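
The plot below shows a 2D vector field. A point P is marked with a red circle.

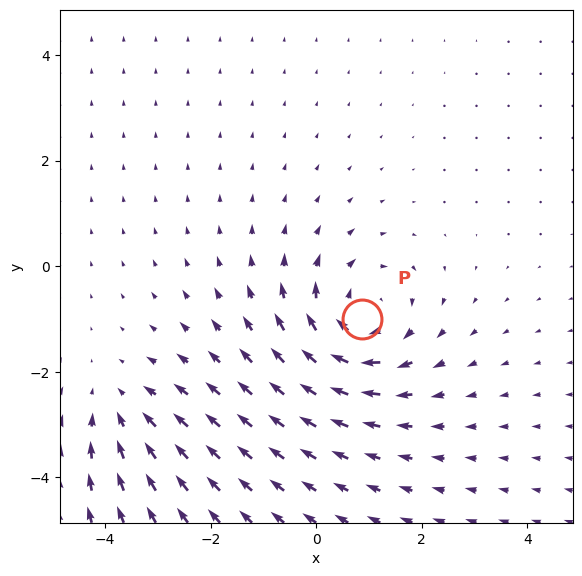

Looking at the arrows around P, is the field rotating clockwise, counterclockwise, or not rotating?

Near P at (0.9, -1.0) the arrows circulate clockwise. The curl (z-component) there is about -4; negative curl means clockwise rotation.

clockwise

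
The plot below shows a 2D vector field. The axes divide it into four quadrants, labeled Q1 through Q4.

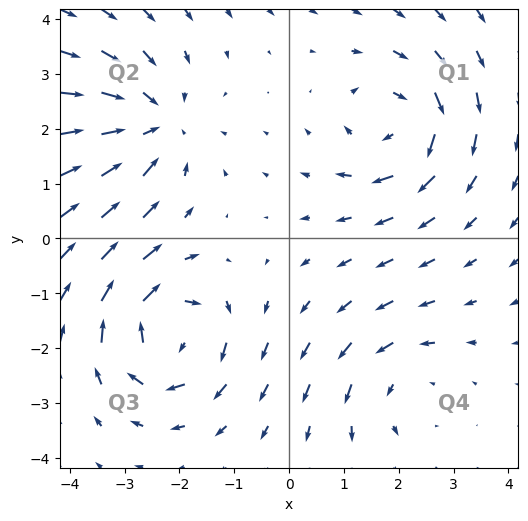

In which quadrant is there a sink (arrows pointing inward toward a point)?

Q2

The sink sits at approximately (-2.5, 2.1), which lies in quadrant Q2. The divergence there is about -4, negative as expected for a sink.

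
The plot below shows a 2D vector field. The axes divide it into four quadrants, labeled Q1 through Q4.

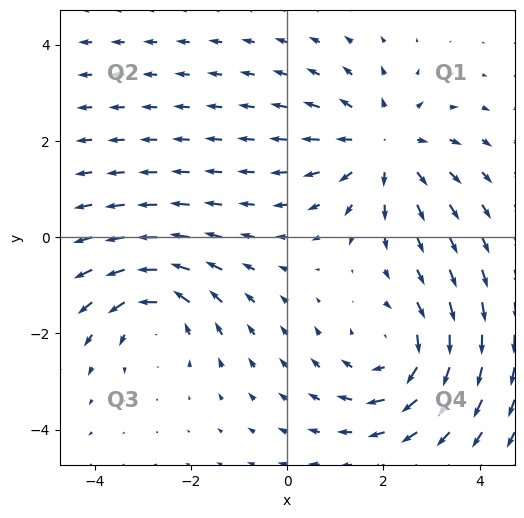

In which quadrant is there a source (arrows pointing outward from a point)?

Q1

The source sits at approximately (2.0, 1.9), which lies in quadrant Q1. The divergence there is about +4, positive as expected for a source.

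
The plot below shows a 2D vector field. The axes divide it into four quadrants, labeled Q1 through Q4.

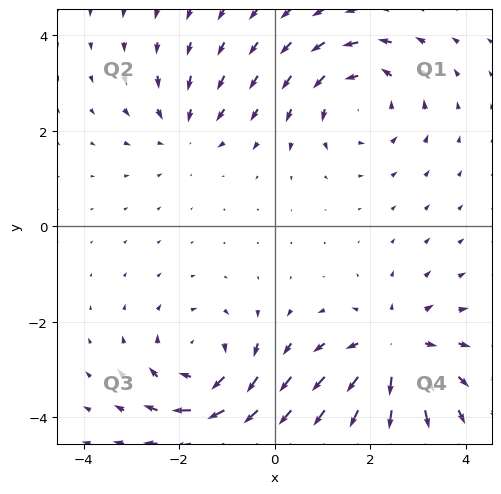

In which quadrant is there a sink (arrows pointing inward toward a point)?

The sink sits at approximately (-1.9, 2.0), which lies in quadrant Q2. The divergence there is about -3, negative as expected for a sink.

Q2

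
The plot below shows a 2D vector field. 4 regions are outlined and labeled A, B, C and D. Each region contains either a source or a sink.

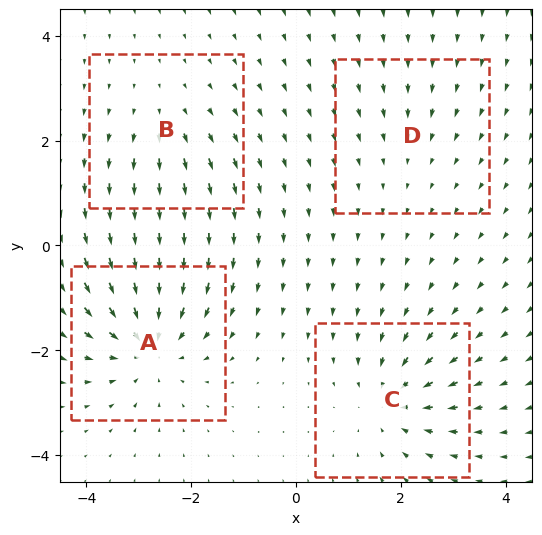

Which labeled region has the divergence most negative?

Divergence at each region's feature centre — A: about -6, B: about +3, C: about -5, D: about -2. Region A is most negative.

A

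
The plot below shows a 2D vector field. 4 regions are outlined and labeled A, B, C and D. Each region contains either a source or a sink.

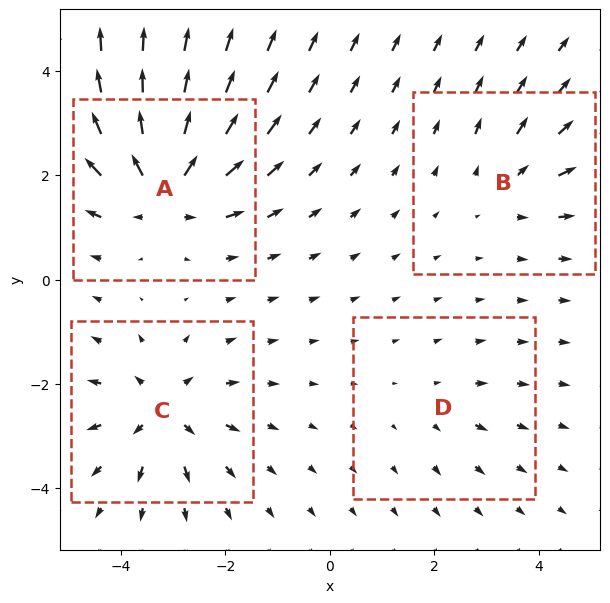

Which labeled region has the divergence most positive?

A

Divergence at each region's feature centre — A: about +8, B: about +3, C: about +6, D: about +2. Region A is most positive.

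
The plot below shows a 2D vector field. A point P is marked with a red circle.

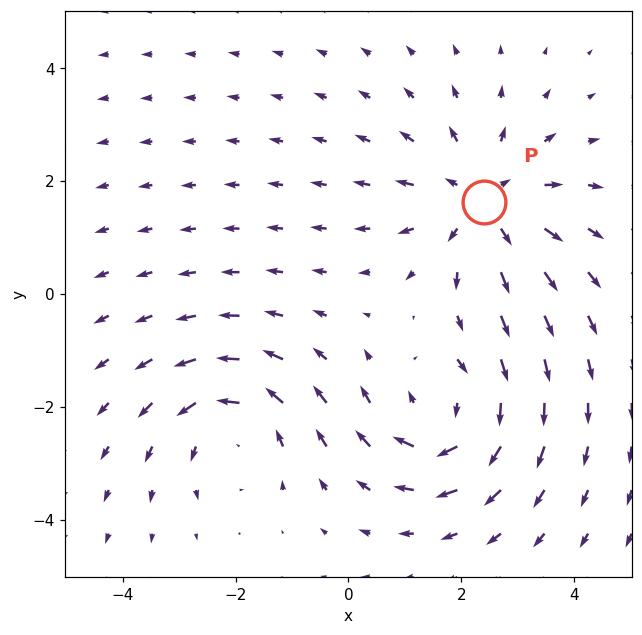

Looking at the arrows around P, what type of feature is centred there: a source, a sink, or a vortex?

At P (2.4, 1.6) the arrows spread outward. Divergence about +4, curl ≈0 — positive divergence with near-zero curl is a source.

source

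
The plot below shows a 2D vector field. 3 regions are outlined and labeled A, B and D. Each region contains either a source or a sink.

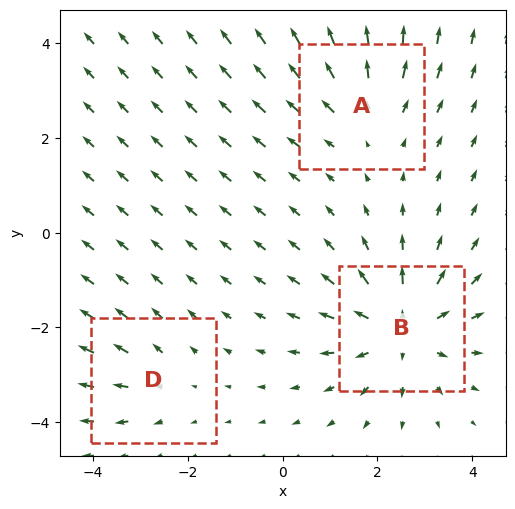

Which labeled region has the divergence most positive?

Divergence at each region's feature centre — A: about +3, B: about +4, D: about +2. Region B is most positive.

B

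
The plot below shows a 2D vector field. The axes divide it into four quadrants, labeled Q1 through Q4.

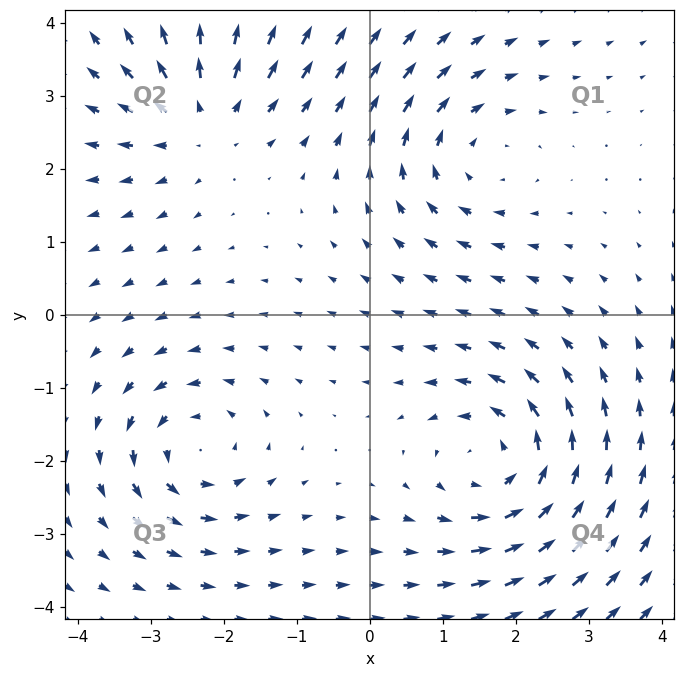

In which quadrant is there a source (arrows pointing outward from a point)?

Q2

The source sits at approximately (-2.3, 2.7), which lies in quadrant Q2. The divergence there is about +4, positive as expected for a source.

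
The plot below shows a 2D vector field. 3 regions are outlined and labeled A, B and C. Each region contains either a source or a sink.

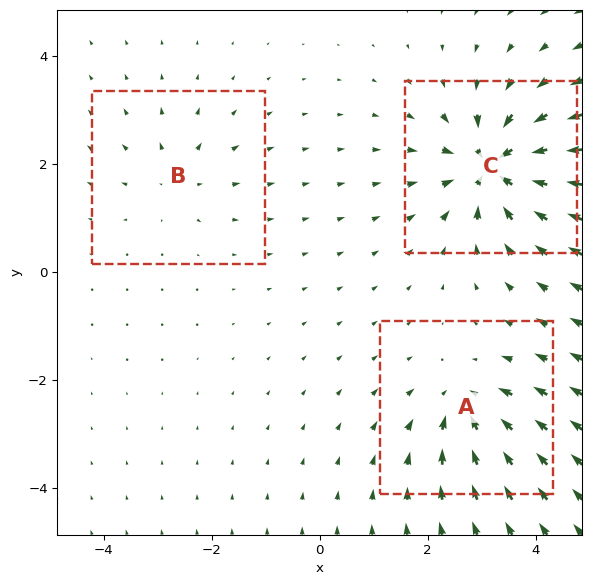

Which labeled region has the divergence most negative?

C

Divergence at each region's feature centre — A: about -4, B: about +3, C: about -6. Region C is most negative.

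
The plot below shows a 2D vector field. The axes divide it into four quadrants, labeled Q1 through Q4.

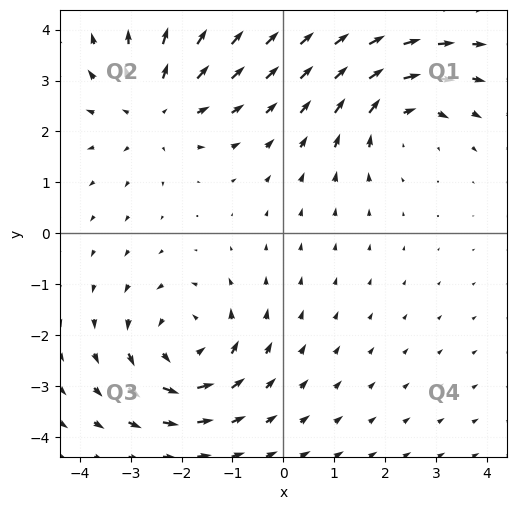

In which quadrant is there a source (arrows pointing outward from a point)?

Q2

The source sits at approximately (-2.5, 2.5), which lies in quadrant Q2. The divergence there is about +3, positive as expected for a source.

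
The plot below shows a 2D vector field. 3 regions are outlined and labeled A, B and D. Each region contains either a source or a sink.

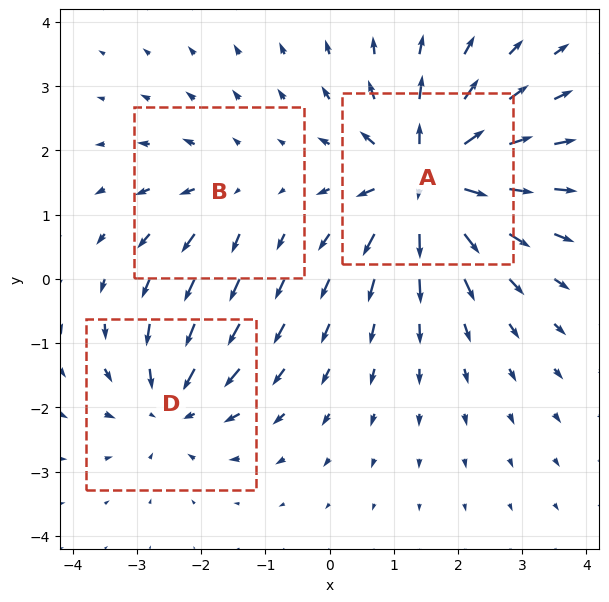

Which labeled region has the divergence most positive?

Divergence at each region's feature centre — A: about +6, B: about +2, D: about -4. Region A is most positive.

A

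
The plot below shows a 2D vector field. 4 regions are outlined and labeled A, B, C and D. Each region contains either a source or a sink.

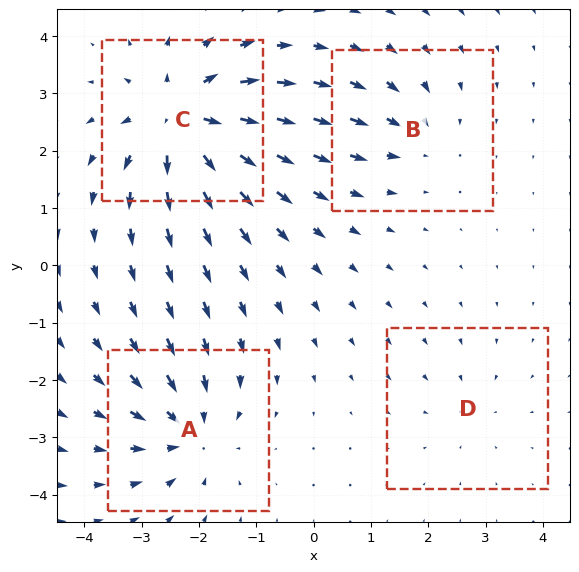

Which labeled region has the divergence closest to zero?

D

Divergence at each region's feature centre — A: about -5, B: about -3, C: about +7, D: about -2. Region D is closest to zero.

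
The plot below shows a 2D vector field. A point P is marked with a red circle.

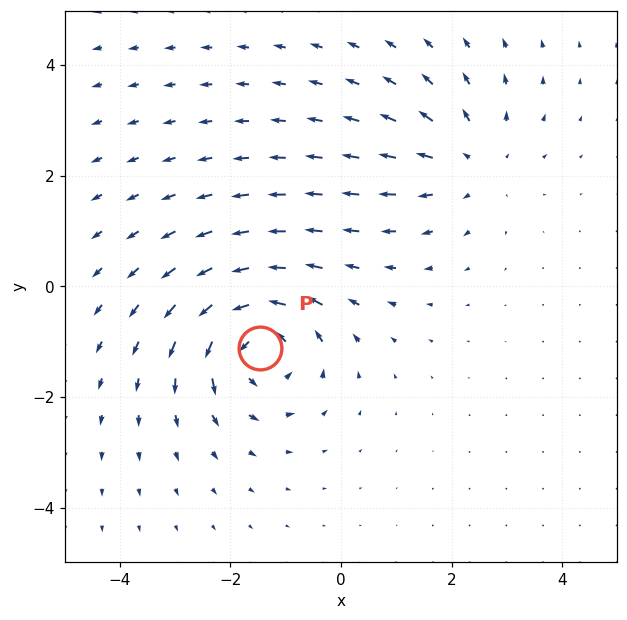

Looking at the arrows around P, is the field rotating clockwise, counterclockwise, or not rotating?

Near P at (-1.5, -1.1) the arrows circulate counterclockwise. The curl (z-component) there is about +6; positive curl means counterclockwise rotation.

counterclockwise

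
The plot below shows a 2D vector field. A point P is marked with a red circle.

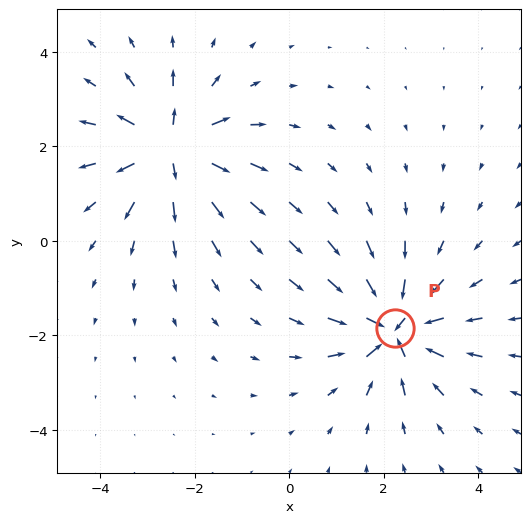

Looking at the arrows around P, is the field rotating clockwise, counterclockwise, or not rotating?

not rotating

Near P at (2.2, -1.9) the arrows show no circulation. The curl there is ≈0.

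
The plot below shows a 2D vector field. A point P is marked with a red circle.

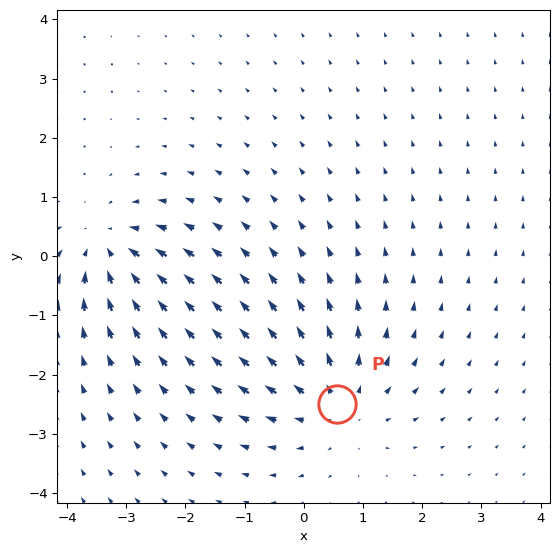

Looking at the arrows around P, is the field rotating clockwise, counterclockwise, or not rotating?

Near P at (0.6, -2.5) the arrows show no circulation. The curl there is ≈0.

not rotating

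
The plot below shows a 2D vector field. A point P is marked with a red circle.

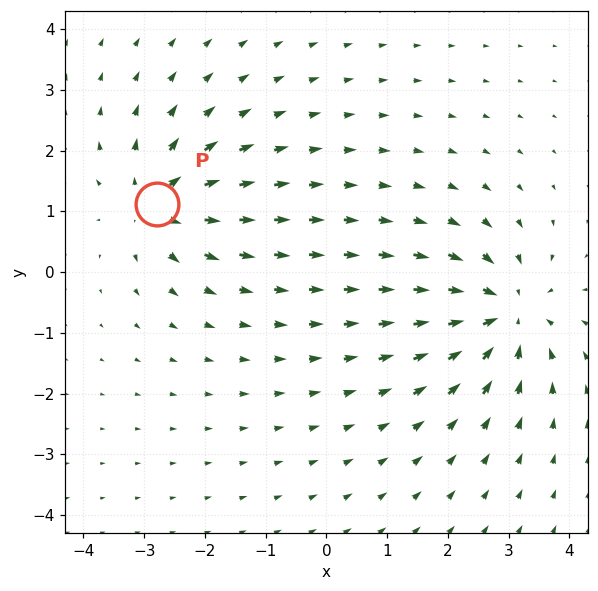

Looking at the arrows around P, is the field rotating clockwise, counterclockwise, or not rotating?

Near P at (-2.8, 1.1) the arrows show no circulation. The curl there is ≈0.

not rotating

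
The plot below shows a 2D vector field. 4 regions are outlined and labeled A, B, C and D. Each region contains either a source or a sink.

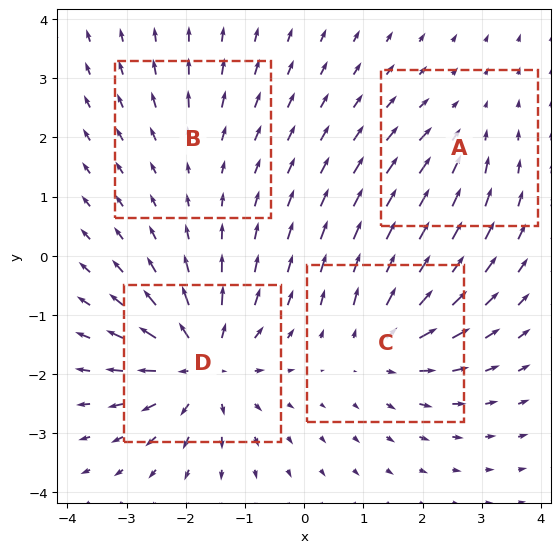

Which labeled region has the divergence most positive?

Divergence at each region's feature centre — A: about -3, B: about +2, C: about +6, D: about +8. Region D is most positive.

D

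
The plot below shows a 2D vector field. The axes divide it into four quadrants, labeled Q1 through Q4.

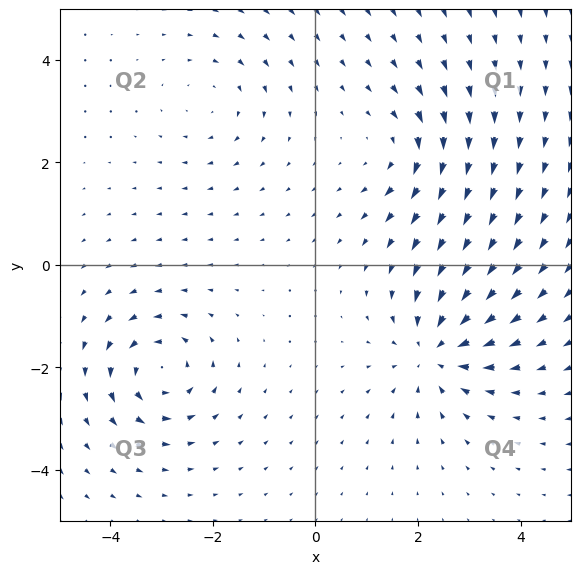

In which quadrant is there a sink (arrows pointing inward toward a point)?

Q4

The sink sits at approximately (2.3, -1.7), which lies in quadrant Q4. The divergence there is about -4, negative as expected for a sink.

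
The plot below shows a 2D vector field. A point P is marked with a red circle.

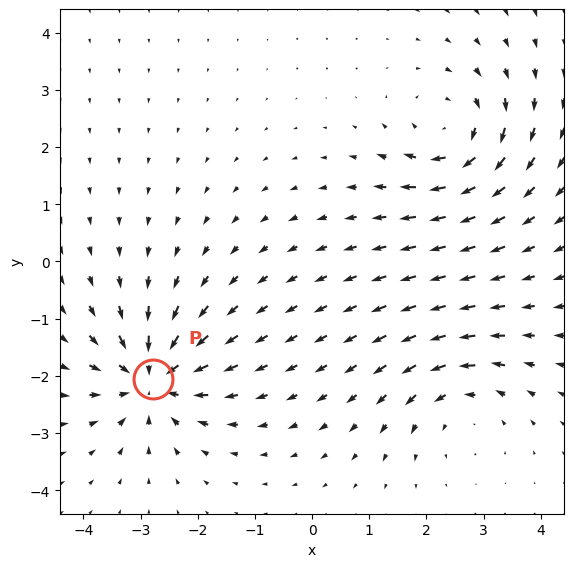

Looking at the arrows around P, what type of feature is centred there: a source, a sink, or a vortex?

At P (-2.8, -2.0) the arrows converge inward. Divergence about -6, curl ≈0 — negative divergence with near-zero curl is a sink.

sink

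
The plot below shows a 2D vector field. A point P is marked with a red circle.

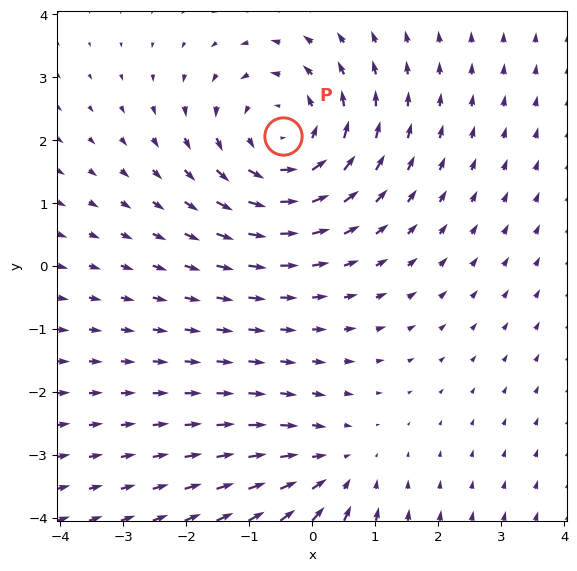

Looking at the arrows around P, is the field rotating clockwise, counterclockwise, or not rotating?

counterclockwise

Near P at (-0.5, 2.1) the arrows circulate counterclockwise. The curl (z-component) there is about +3; positive curl means counterclockwise rotation.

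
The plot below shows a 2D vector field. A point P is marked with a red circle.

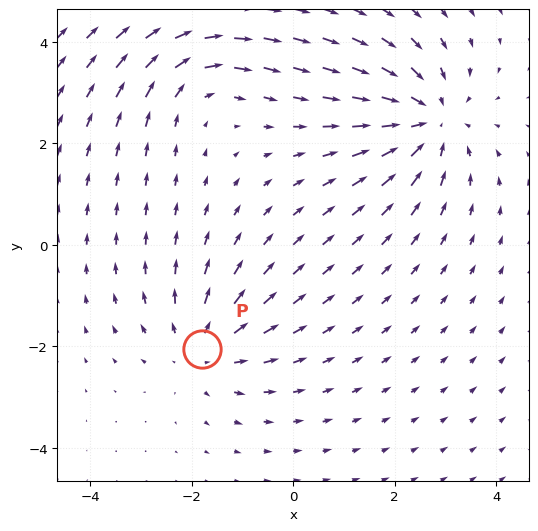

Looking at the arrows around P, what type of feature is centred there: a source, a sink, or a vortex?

At P (-1.8, -2.1) the arrows spread outward. Divergence about +3, curl ≈0 — positive divergence with near-zero curl is a source.

source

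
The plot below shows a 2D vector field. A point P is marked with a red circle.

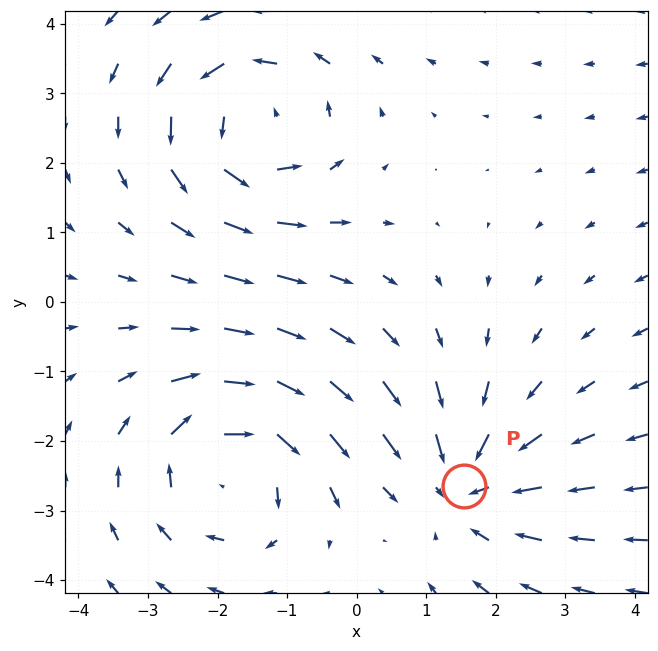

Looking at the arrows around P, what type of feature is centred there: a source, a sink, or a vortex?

At P (1.5, -2.6) the arrows converge inward. Divergence about -4, curl ≈0 — negative divergence with near-zero curl is a sink.

sink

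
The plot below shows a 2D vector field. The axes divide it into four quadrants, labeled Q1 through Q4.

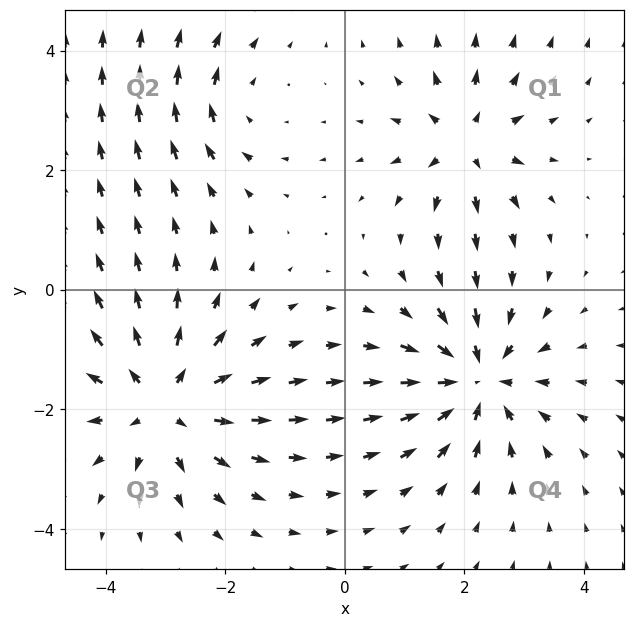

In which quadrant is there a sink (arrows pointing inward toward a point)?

Q4

The sink sits at approximately (2.2, -1.5), which lies in quadrant Q4. The divergence there is about -5, negative as expected for a sink.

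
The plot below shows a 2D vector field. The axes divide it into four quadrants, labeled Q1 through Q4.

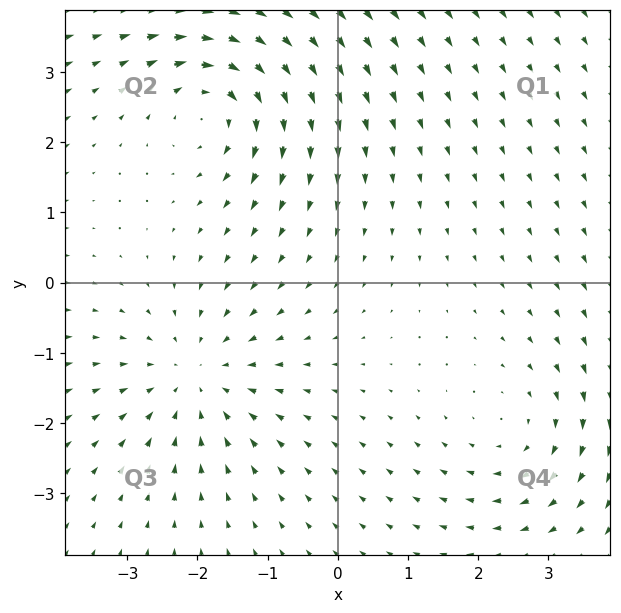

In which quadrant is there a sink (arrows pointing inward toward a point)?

The sink sits at approximately (-2.0, -1.3), which lies in quadrant Q3. The divergence there is about -4, negative as expected for a sink.

Q3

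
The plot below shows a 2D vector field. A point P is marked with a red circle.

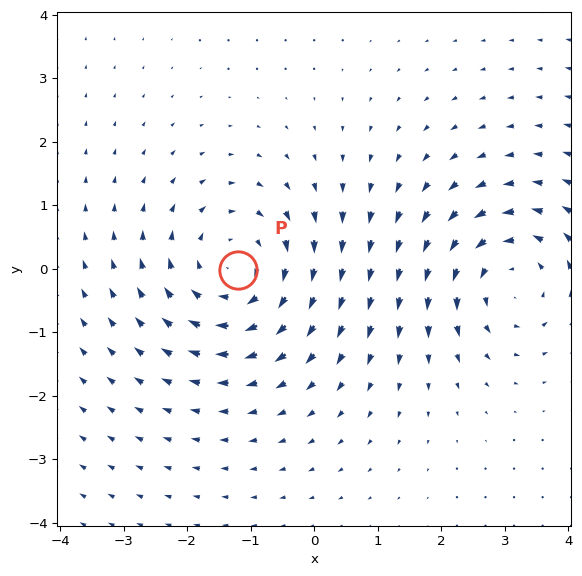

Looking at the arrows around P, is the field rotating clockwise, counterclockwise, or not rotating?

clockwise

Near P at (-1.2, -0.0) the arrows circulate clockwise. The curl (z-component) there is about -3; negative curl means clockwise rotation.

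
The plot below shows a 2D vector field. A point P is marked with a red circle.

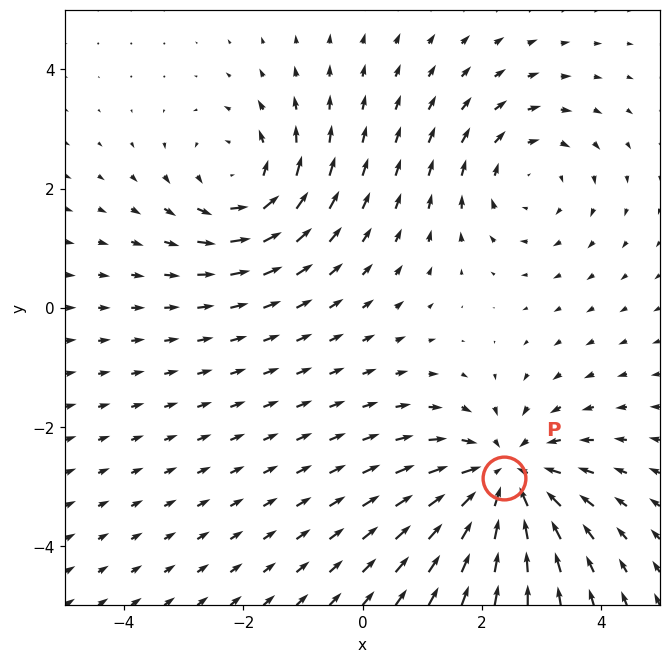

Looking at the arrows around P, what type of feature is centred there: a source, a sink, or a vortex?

sink

At P (2.4, -2.8) the arrows converge inward. Divergence about -4, curl ≈0 — negative divergence with near-zero curl is a sink.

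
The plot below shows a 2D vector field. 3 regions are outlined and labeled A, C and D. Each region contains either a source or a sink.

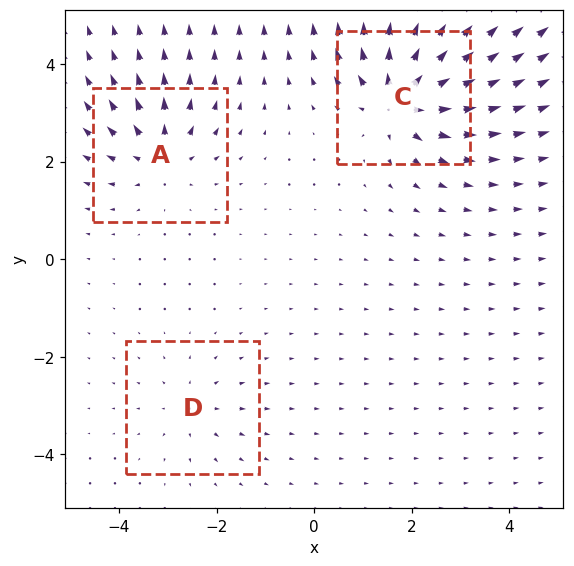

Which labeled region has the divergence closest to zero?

D

Divergence at each region's feature centre — A: about +4, C: about +6, D: about +2. Region D is closest to zero.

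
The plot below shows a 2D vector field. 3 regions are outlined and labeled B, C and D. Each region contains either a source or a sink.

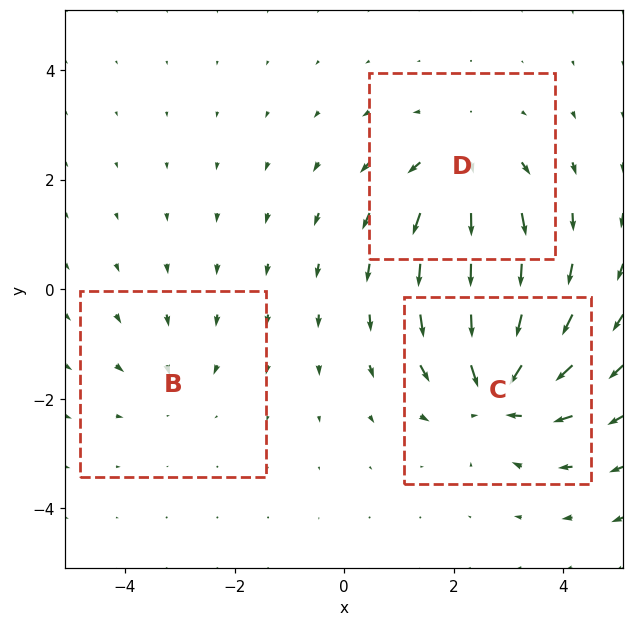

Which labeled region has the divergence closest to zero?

Divergence at each region's feature centre — B: about -2, C: about -5, D: about +4. Region B is closest to zero.

B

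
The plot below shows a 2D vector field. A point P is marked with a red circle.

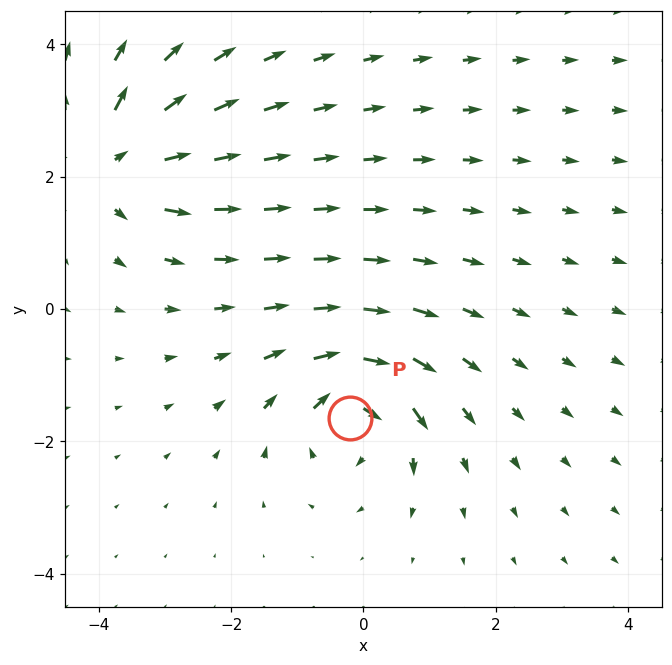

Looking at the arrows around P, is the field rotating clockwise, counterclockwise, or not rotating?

clockwise

Near P at (-0.2, -1.6) the arrows circulate clockwise. The curl (z-component) there is about -7; negative curl means clockwise rotation.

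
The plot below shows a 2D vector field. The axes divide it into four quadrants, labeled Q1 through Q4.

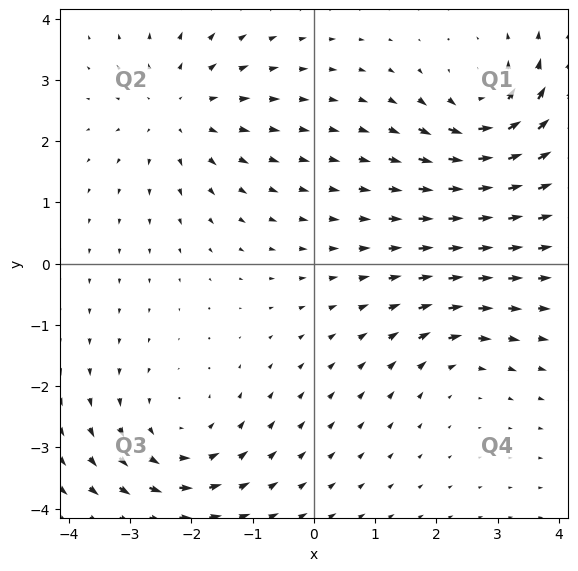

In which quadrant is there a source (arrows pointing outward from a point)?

Q2

The source sits at approximately (-2.2, 2.5), which lies in quadrant Q2. The divergence there is about +4, positive as expected for a source.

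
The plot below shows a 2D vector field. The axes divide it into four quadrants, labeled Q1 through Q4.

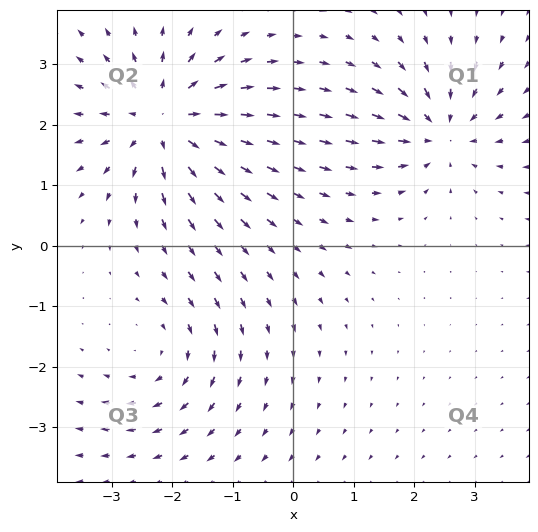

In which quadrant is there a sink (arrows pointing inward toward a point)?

The sink sits at approximately (2.4, 1.9), which lies in quadrant Q1. The divergence there is about -4, negative as expected for a sink.

Q1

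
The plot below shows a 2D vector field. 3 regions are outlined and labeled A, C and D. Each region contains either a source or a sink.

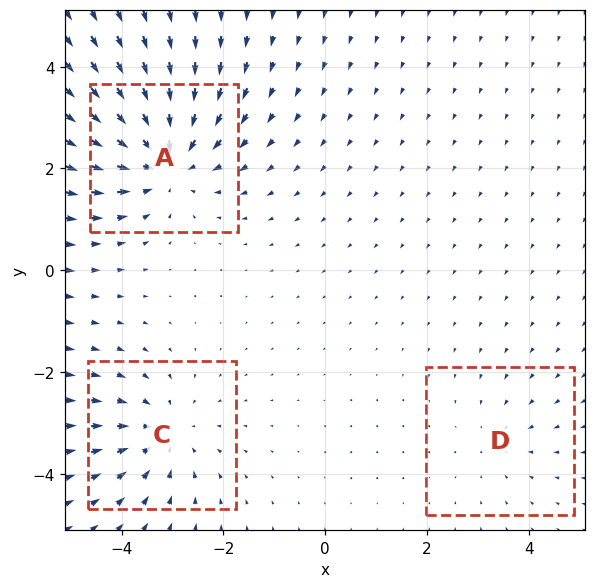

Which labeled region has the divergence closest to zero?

D

Divergence at each region's feature centre — A: about -4, C: about -3, D: about -2. Region D is closest to zero.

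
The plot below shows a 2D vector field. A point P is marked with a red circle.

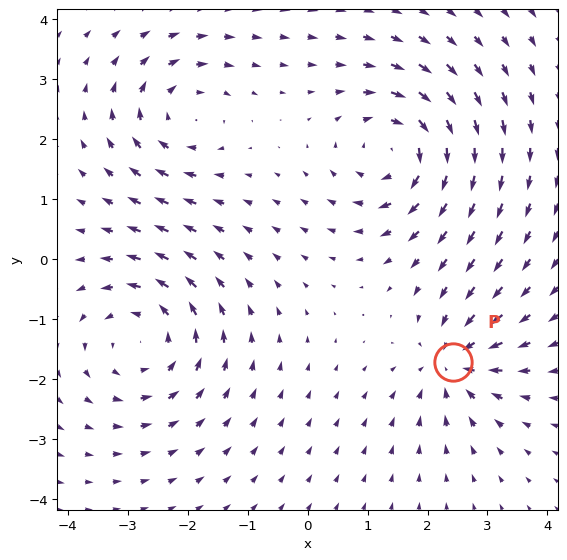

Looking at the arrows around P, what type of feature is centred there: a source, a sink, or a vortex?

sink

At P (2.4, -1.7) the arrows converge inward. Divergence about -4, curl ≈0 — negative divergence with near-zero curl is a sink.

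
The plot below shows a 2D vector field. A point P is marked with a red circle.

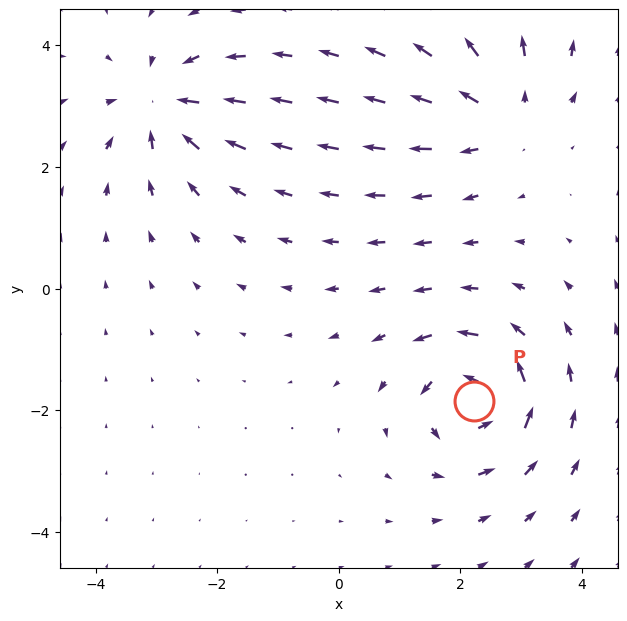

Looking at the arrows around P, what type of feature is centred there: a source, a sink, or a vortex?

At P (2.2, -1.9) the arrows circulate counterclockwise. Divergence ≈0, curl about +7 — near-zero divergence with nonzero curl is a vortex.

vortex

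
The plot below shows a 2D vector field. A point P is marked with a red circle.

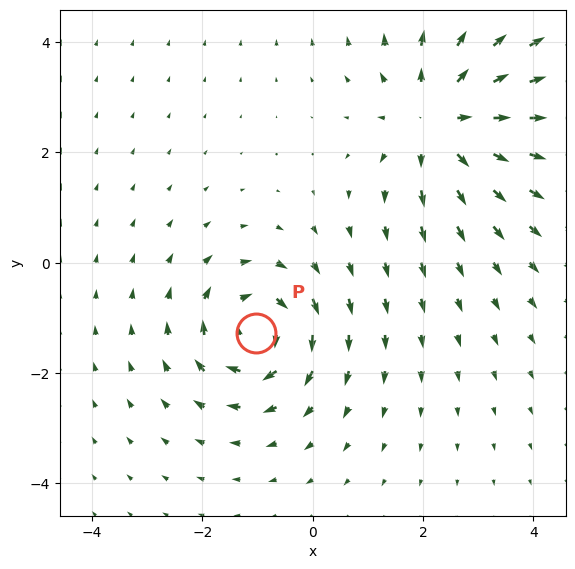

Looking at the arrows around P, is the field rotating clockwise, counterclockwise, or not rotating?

clockwise

Near P at (-1.0, -1.3) the arrows circulate clockwise. The curl (z-component) there is about -4; negative curl means clockwise rotation.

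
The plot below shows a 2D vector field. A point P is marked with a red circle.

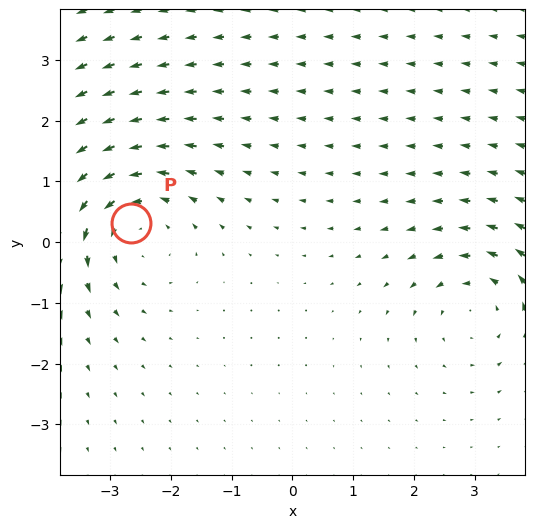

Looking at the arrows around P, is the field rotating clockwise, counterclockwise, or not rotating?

Near P at (-2.7, 0.3) the arrows circulate counterclockwise. The curl (z-component) there is about +3; positive curl means counterclockwise rotation.

counterclockwise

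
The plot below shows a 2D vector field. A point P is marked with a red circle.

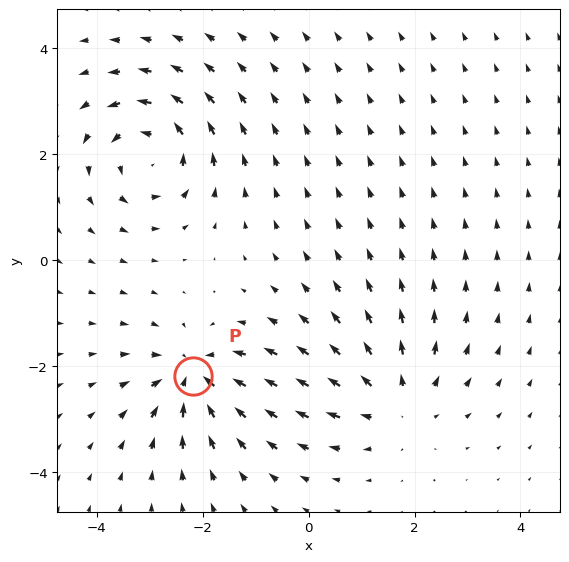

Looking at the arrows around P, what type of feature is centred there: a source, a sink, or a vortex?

At P (-2.2, -2.2) the arrows converge inward. Divergence about -6, curl ≈0 — negative divergence with near-zero curl is a sink.

sink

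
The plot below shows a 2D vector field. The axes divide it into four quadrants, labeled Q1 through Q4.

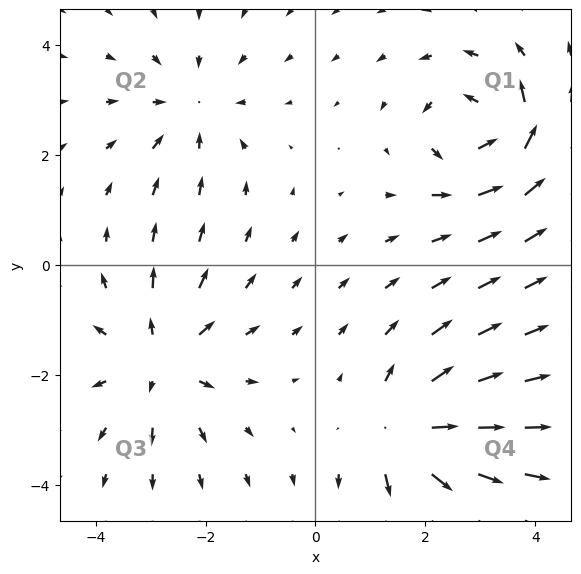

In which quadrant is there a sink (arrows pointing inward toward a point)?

The sink sits at approximately (-2.3, 2.8), which lies in quadrant Q2. The divergence there is about -3, negative as expected for a sink.

Q2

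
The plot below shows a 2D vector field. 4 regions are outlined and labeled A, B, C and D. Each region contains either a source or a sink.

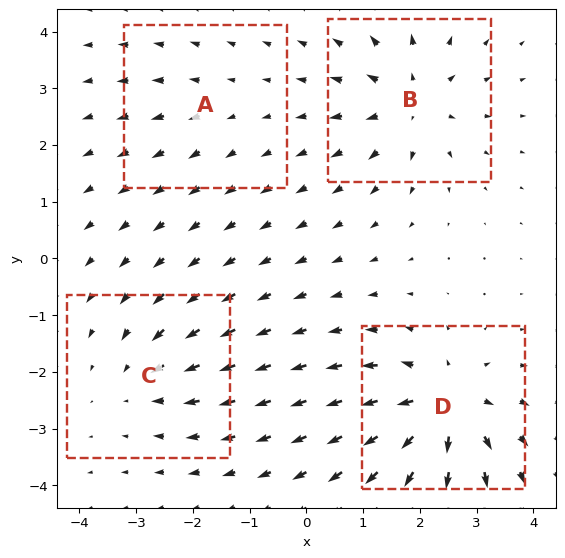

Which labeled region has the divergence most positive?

Divergence at each region's feature centre — A: about +2, B: about +6, C: about -4, D: about +7. Region D is most positive.

D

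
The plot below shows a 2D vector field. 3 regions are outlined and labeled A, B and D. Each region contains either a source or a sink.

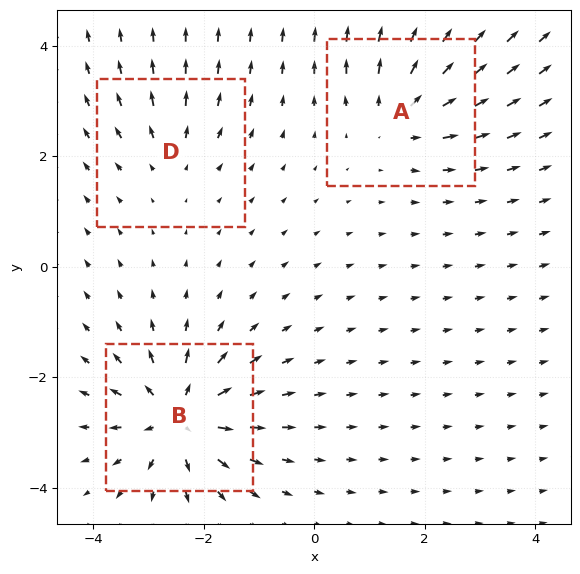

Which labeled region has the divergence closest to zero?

D

Divergence at each region's feature centre — A: about +4, B: about +6, D: about +2. Region D is closest to zero.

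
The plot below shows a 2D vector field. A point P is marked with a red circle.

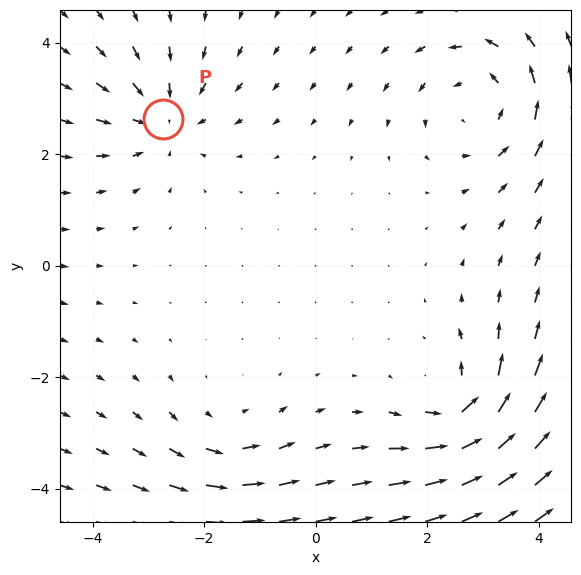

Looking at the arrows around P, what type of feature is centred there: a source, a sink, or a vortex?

sink

At P (-2.7, 2.6) the arrows converge inward. Divergence about -3, curl ≈0 — negative divergence with near-zero curl is a sink.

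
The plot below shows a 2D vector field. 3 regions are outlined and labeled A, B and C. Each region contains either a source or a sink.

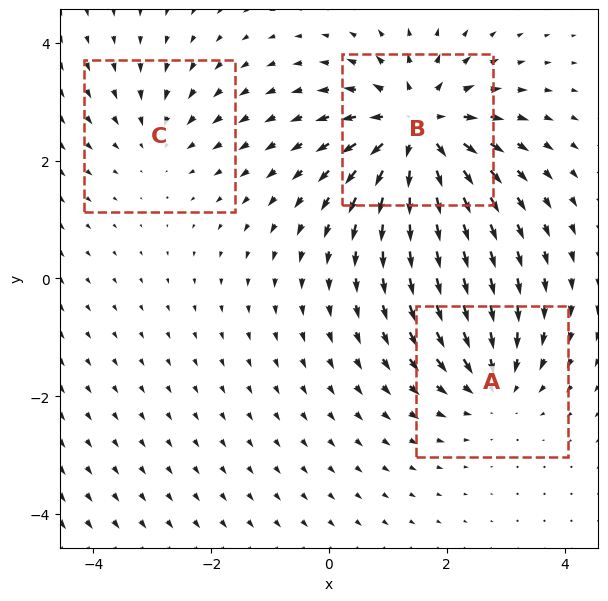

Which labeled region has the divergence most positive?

Divergence at each region's feature centre — A: about -3, B: about +6, C: about -2. Region B is most positive.

B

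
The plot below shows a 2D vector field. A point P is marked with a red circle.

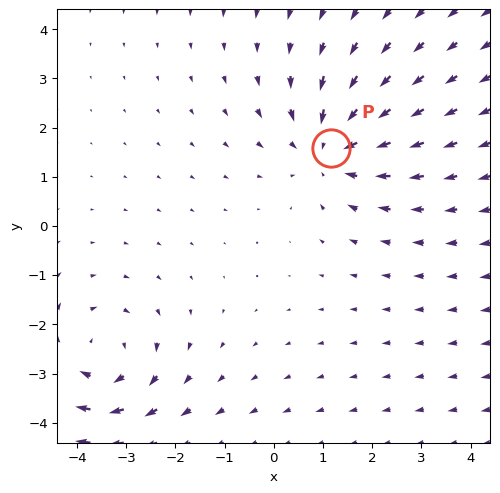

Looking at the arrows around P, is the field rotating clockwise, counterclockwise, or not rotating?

not rotating

Near P at (1.2, 1.6) the arrows show no circulation. The curl there is ≈0.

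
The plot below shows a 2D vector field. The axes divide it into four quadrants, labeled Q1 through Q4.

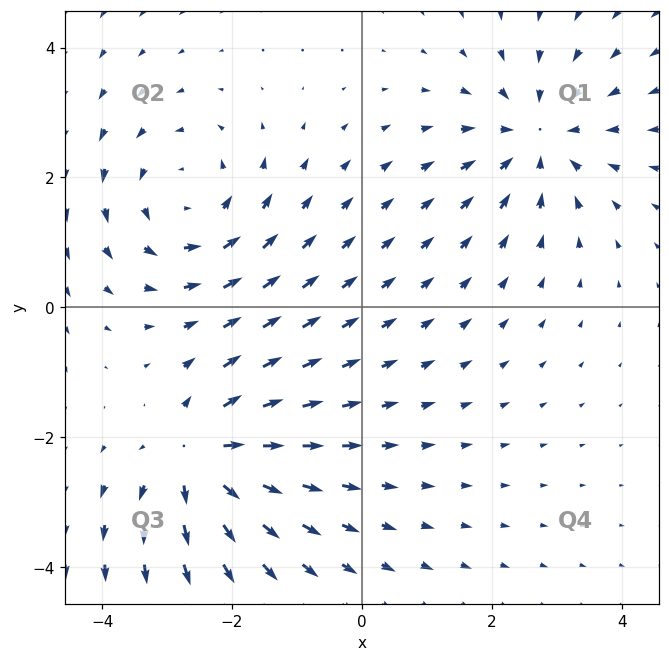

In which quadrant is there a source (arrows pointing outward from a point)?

The source sits at approximately (-2.5, -2.3), which lies in quadrant Q3. The divergence there is about +6, positive as expected for a source.

Q3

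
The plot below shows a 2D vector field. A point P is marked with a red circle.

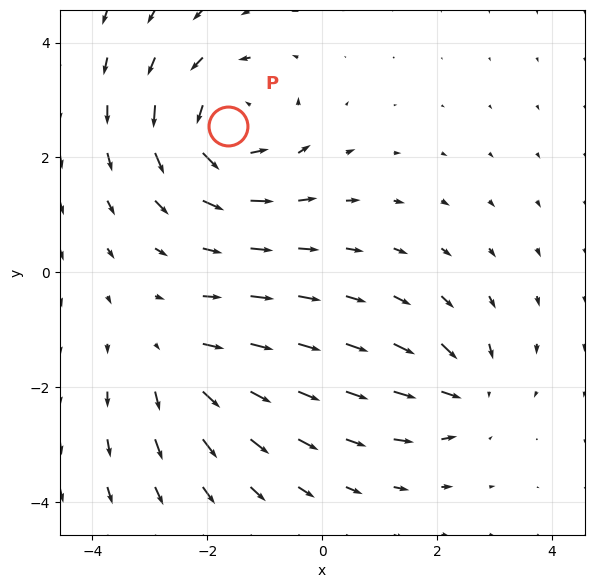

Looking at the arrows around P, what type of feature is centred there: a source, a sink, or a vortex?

At P (-1.6, 2.5) the arrows circulate counterclockwise. Divergence ≈0, curl about +5 — near-zero divergence with nonzero curl is a vortex.

vortex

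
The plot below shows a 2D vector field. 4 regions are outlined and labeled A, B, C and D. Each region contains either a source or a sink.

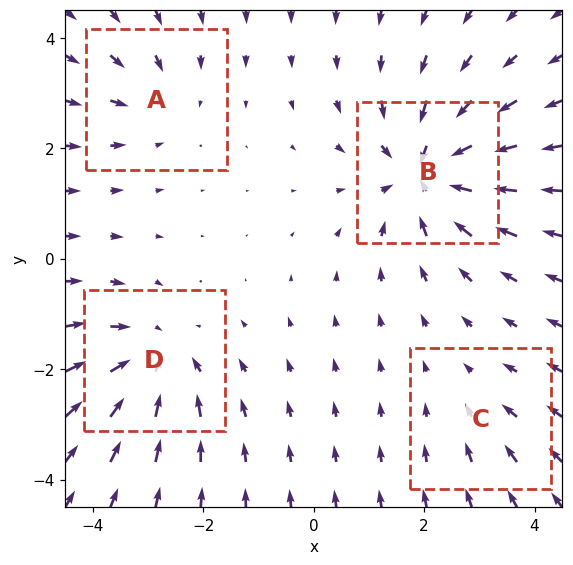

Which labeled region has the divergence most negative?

B

Divergence at each region's feature centre — A: about -3, B: about -7, C: about -2, D: about -5. Region B is most negative.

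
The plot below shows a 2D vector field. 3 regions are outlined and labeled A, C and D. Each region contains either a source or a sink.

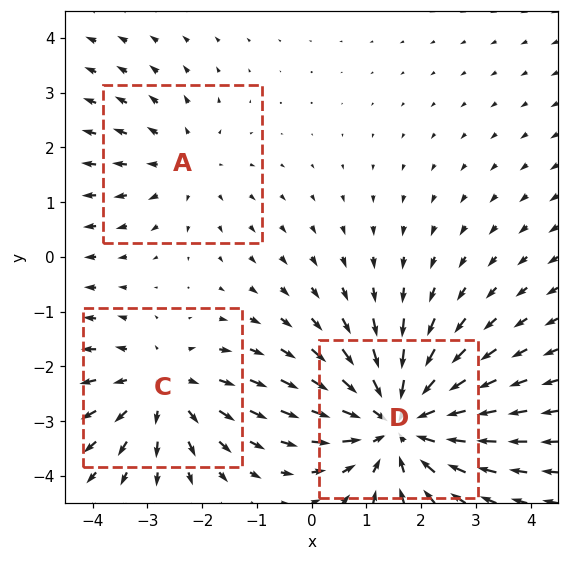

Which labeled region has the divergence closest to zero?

A

Divergence at each region's feature centre — A: about +2, C: about +3, D: about -4. Region A is closest to zero.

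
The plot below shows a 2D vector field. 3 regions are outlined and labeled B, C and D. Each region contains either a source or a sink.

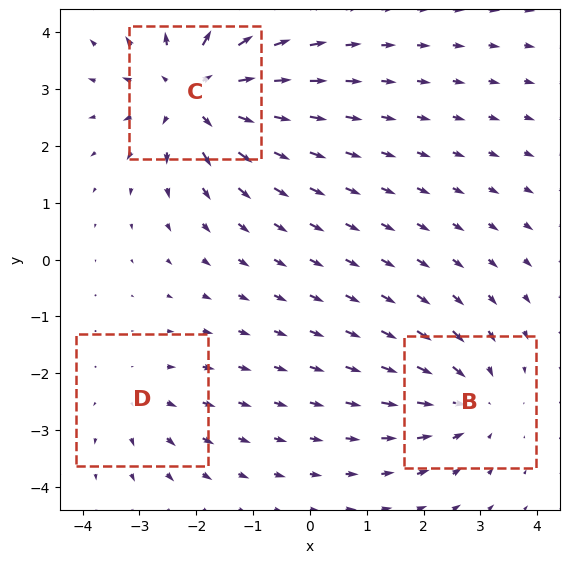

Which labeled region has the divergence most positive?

C

Divergence at each region's feature centre — B: about -3, C: about +5, D: about +2. Region C is most positive.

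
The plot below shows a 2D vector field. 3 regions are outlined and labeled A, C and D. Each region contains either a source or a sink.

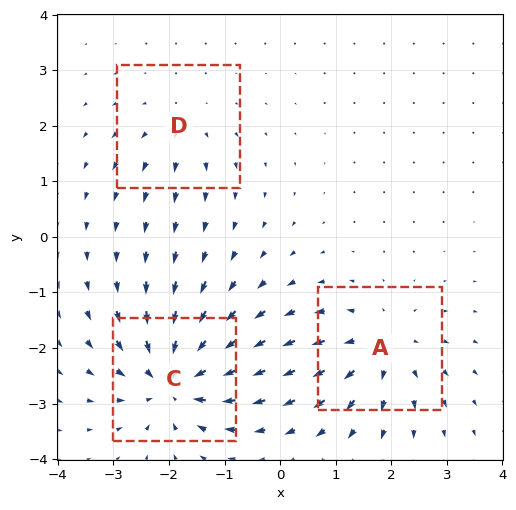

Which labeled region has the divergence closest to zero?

Divergence at each region's feature centre — A: about +4, C: about -6, D: about +2. Region D is closest to zero.

D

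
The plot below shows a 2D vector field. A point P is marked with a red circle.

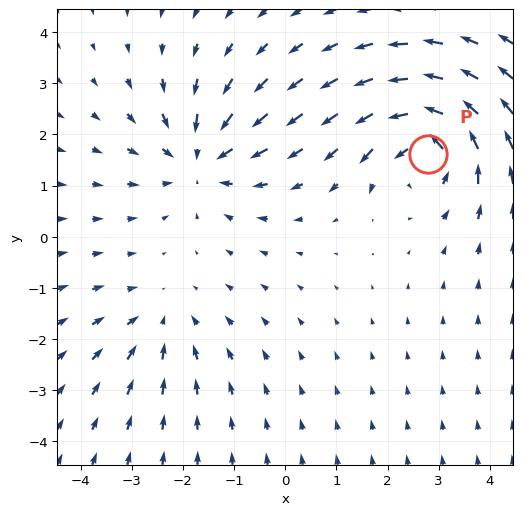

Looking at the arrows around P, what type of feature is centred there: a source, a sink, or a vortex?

At P (2.8, 1.6) the arrows circulate counterclockwise. Divergence ≈0, curl about +6 — near-zero divergence with nonzero curl is a vortex.

vortex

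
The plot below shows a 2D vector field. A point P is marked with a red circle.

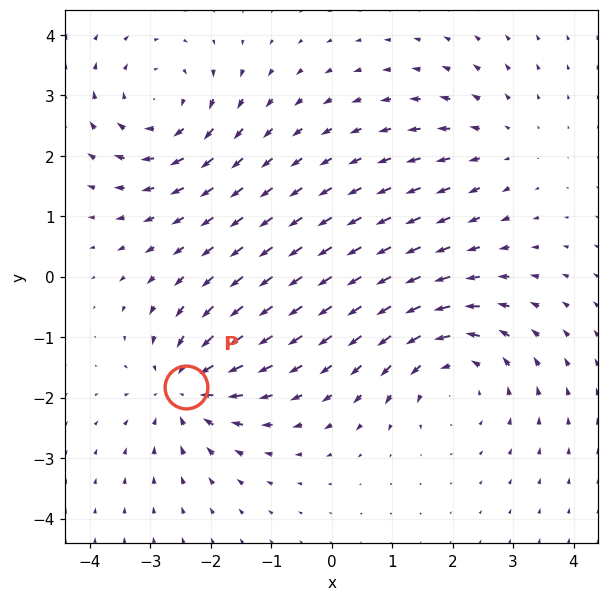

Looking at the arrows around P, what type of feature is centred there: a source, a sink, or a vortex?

sink

At P (-2.4, -1.8) the arrows converge inward. Divergence about -6, curl ≈0 — negative divergence with near-zero curl is a sink.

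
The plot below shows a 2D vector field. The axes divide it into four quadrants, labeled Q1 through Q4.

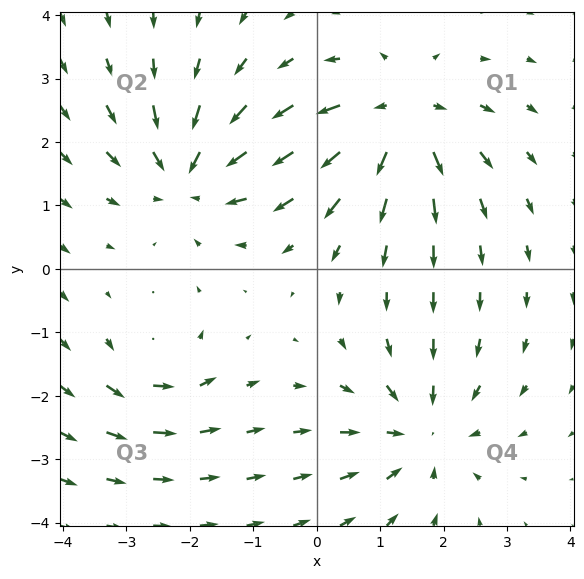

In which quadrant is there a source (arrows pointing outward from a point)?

Q1

The source sits at approximately (1.3, 2.4), which lies in quadrant Q1. The divergence there is about +6, positive as expected for a source.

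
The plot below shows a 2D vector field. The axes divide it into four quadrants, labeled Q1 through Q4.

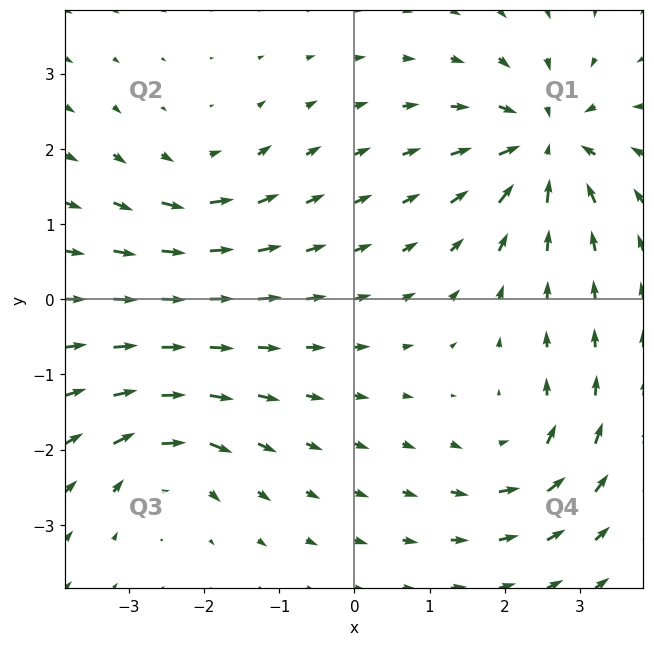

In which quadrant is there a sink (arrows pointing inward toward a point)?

The sink sits at approximately (2.5, 2.1), which lies in quadrant Q1. The divergence there is about -6, negative as expected for a sink.

Q1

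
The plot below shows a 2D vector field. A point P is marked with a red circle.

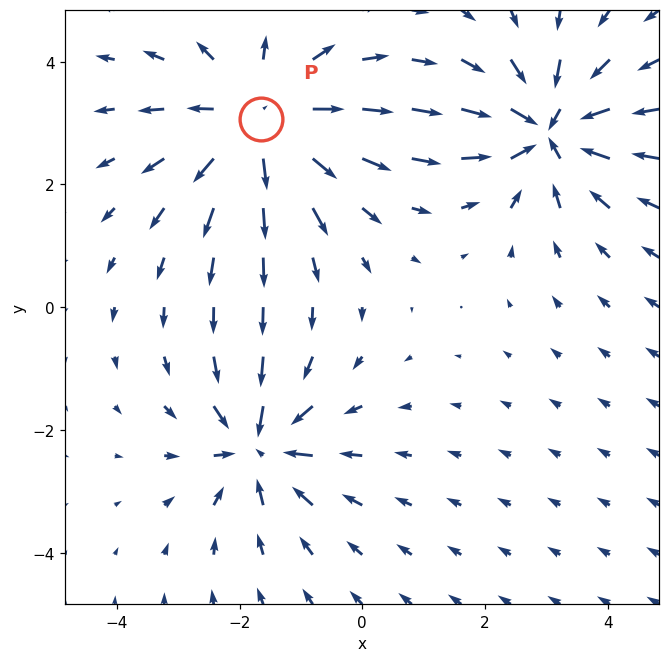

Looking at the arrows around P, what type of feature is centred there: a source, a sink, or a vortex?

source

At P (-1.6, 3.1) the arrows spread outward. Divergence about +4, curl ≈0 — positive divergence with near-zero curl is a source.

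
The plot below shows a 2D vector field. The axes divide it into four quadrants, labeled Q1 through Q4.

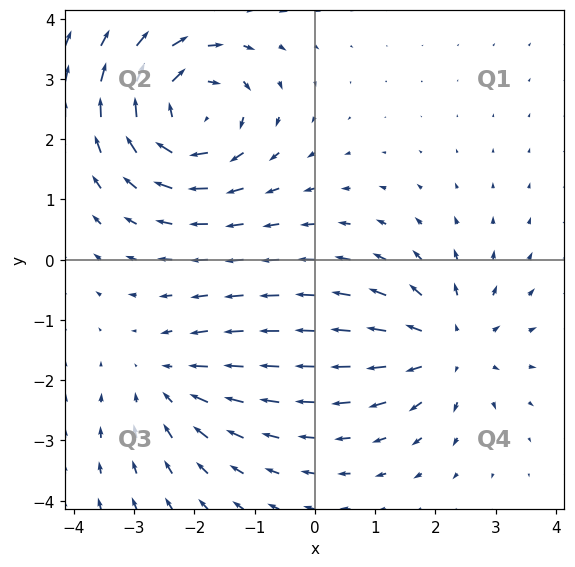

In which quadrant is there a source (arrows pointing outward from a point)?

Q4

The source sits at approximately (2.2, -1.5), which lies in quadrant Q4. The divergence there is about +3, positive as expected for a source.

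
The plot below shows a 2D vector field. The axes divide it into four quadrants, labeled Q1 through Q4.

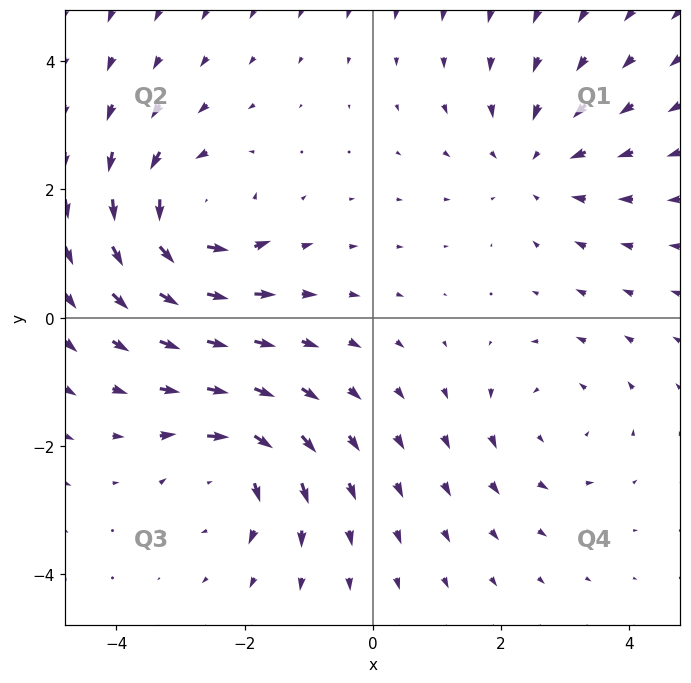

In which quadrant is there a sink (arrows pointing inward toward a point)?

Q1

The sink sits at approximately (2.5, 2.4), which lies in quadrant Q1. The divergence there is about -3, negative as expected for a sink.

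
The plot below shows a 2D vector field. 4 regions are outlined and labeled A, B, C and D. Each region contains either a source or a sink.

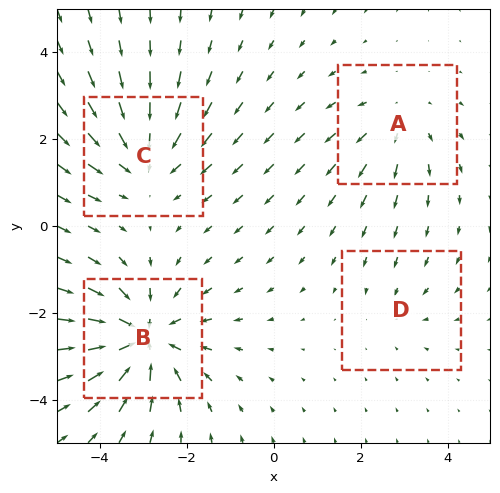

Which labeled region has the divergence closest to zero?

Divergence at each region's feature centre — A: about +3, B: about -6, C: about -4, D: about -2. Region D is closest to zero.

D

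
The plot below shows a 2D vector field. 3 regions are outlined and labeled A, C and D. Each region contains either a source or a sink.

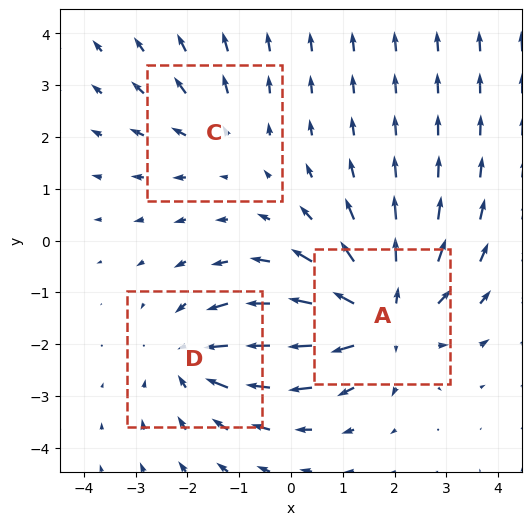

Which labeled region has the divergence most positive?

Divergence at each region's feature centre — A: about +4, C: about +2, D: about -3. Region A is most positive.

A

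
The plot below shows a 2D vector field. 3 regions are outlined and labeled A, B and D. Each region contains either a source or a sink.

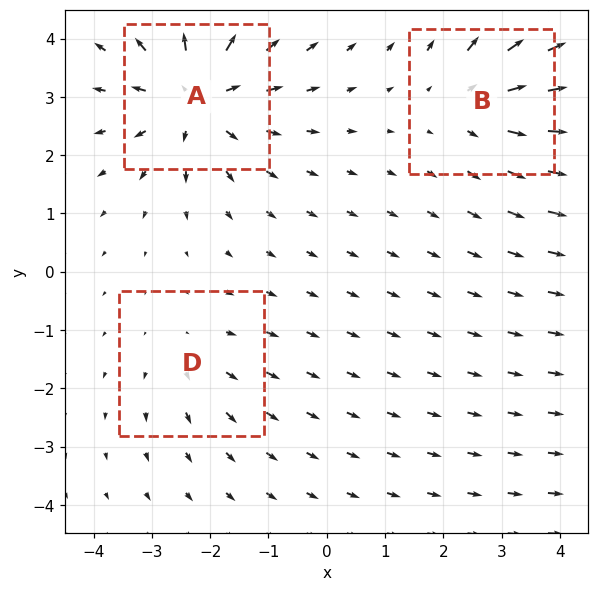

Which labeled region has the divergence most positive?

A

Divergence at each region's feature centre — A: about +5, B: about +3, D: about +2. Region A is most positive.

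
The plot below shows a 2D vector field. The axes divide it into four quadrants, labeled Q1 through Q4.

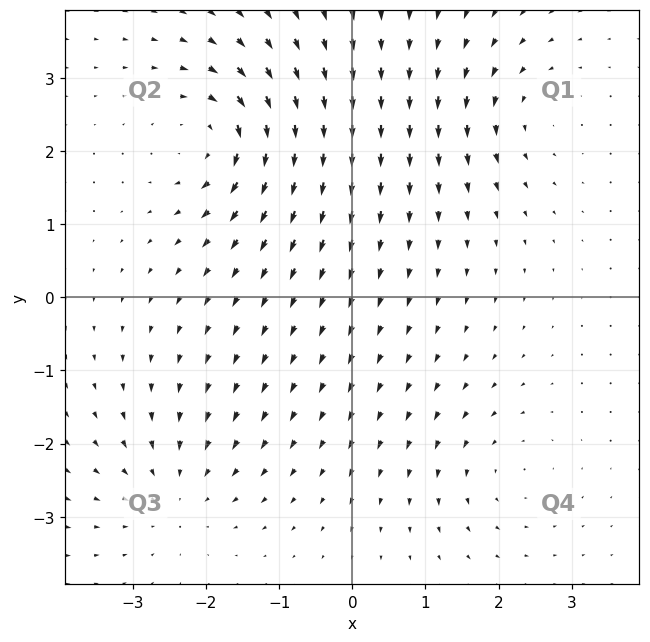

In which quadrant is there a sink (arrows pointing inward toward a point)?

Q3

The sink sits at approximately (-2.4, -2.7), which lies in quadrant Q3. The divergence there is about -4, negative as expected for a sink.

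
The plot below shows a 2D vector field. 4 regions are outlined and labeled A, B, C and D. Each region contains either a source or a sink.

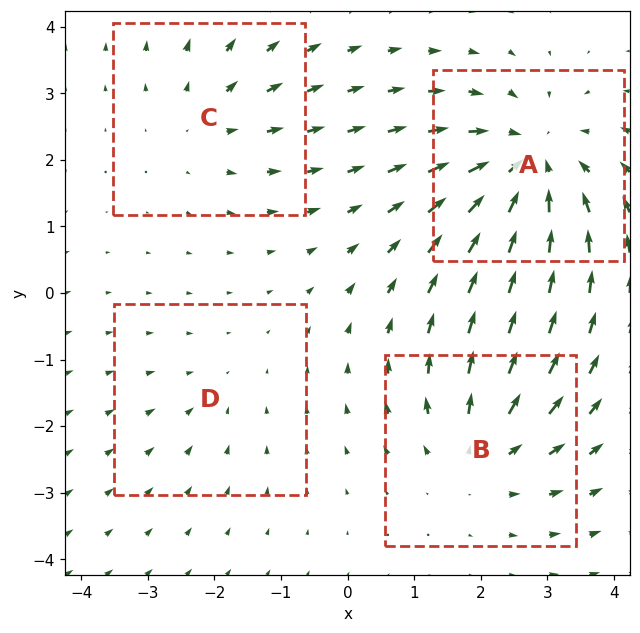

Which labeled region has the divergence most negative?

A

Divergence at each region's feature centre — A: about -6, B: about +4, C: about +3, D: about -2. Region A is most negative.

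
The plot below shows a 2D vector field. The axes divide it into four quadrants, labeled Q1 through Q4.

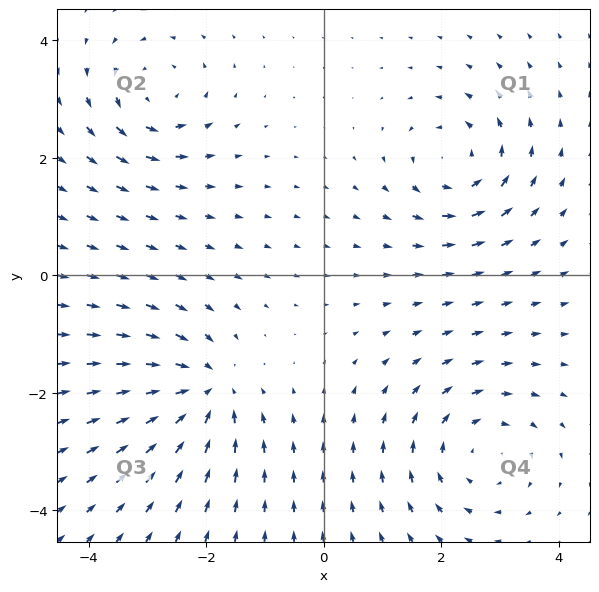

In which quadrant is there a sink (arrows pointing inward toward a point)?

Q3

The sink sits at approximately (-2.0, -2.0), which lies in quadrant Q3. The divergence there is about -5, negative as expected for a sink.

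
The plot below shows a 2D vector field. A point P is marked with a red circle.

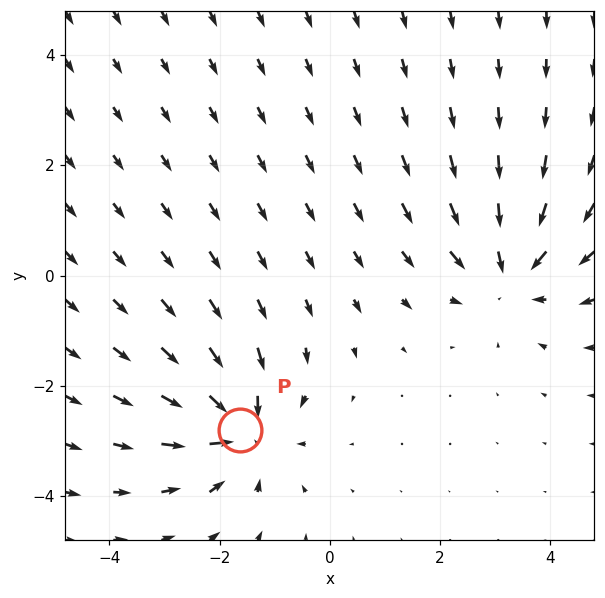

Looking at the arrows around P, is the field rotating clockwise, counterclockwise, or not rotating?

not rotating

Near P at (-1.6, -2.8) the arrows show no circulation. The curl there is ≈0.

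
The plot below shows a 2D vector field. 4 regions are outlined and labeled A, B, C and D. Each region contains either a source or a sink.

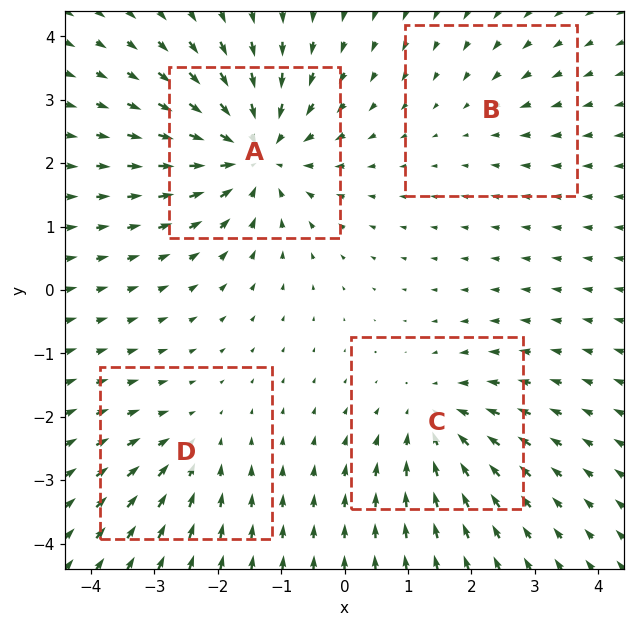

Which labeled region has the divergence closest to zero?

Divergence at each region's feature centre — A: about -7, B: about -2, C: about -5, D: about -3. Region B is closest to zero.

B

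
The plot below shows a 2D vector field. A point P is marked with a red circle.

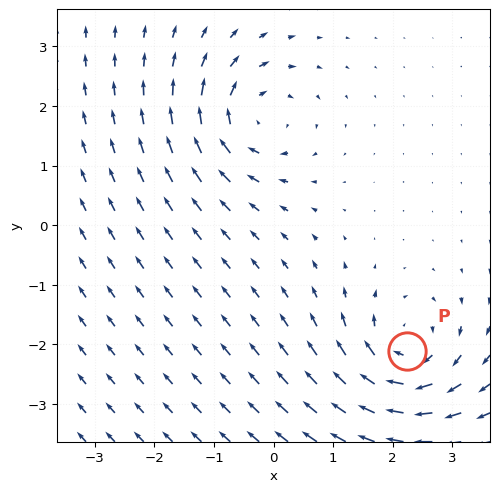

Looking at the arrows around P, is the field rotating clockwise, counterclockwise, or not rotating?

Near P at (2.2, -2.1) the arrows circulate clockwise. The curl (z-component) there is about -6; negative curl means clockwise rotation.

clockwise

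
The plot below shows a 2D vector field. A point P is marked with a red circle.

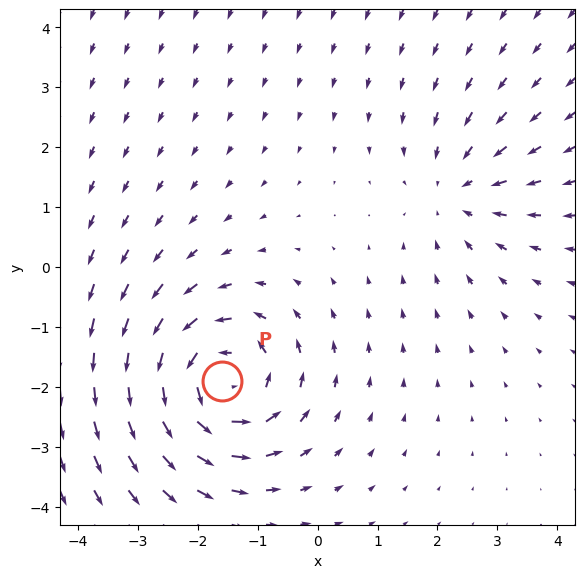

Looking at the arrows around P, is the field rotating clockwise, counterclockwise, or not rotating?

Near P at (-1.6, -1.9) the arrows circulate counterclockwise. The curl (z-component) there is about +5; positive curl means counterclockwise rotation.

counterclockwise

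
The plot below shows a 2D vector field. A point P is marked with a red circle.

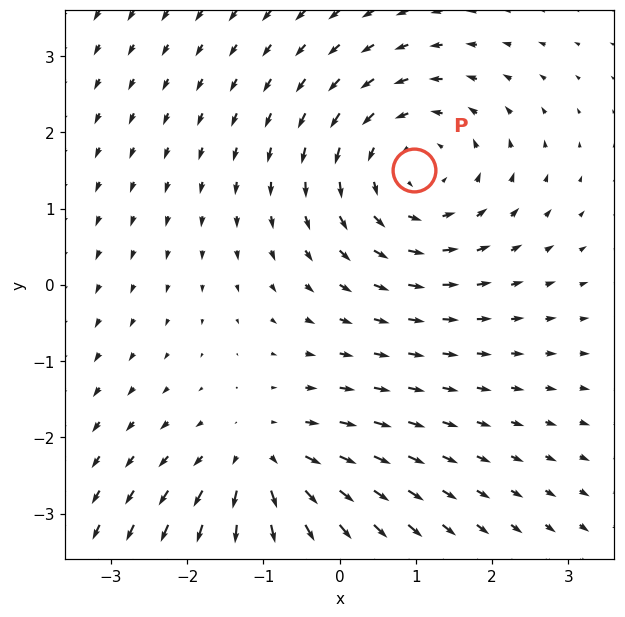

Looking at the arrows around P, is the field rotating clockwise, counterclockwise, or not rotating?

counterclockwise

Near P at (1.0, 1.5) the arrows circulate counterclockwise. The curl (z-component) there is about +4; positive curl means counterclockwise rotation.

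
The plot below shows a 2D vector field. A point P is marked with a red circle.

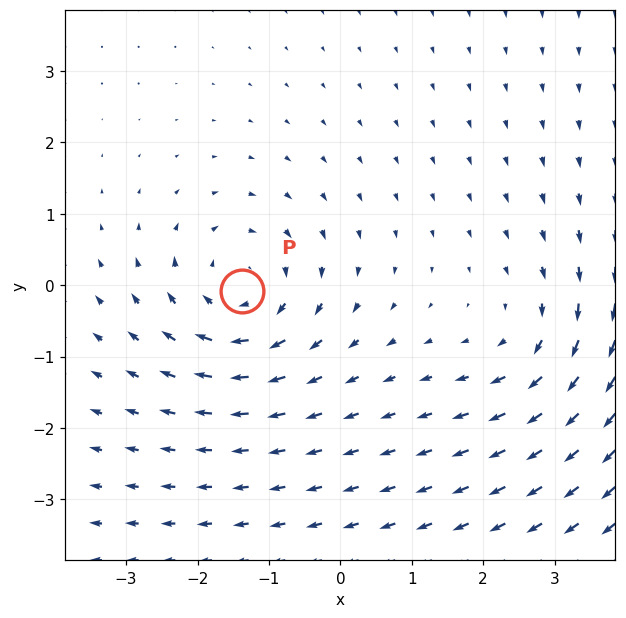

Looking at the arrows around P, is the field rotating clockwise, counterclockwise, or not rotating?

Near P at (-1.4, -0.1) the arrows circulate clockwise. The curl (z-component) there is about -4; negative curl means clockwise rotation.

clockwise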